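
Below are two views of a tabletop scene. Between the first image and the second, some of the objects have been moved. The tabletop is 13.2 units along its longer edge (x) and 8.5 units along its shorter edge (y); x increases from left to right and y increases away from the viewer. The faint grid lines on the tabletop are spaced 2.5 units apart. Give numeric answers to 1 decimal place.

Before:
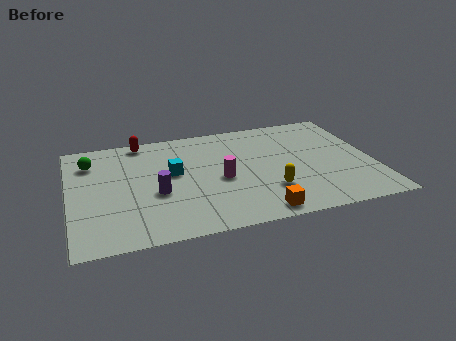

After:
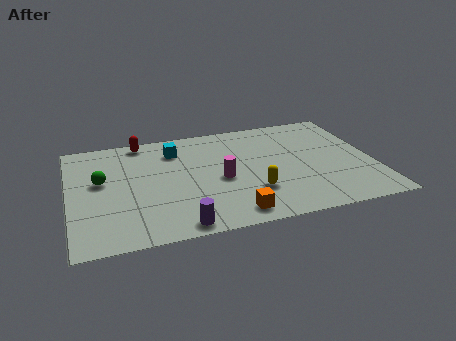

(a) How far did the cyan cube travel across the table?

1.8

The cyan cube was near (4.5, 4.8) before and (4.7, 6.6) after, so it travelled √(0.2² + 1.8²) ≈ 1.8 units.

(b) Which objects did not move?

the magenta cylinder and the red capsule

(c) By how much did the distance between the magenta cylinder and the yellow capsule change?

-0.6

Before: roughly 2.4 units apart; after: 1.8. That's 0.6 units closer together.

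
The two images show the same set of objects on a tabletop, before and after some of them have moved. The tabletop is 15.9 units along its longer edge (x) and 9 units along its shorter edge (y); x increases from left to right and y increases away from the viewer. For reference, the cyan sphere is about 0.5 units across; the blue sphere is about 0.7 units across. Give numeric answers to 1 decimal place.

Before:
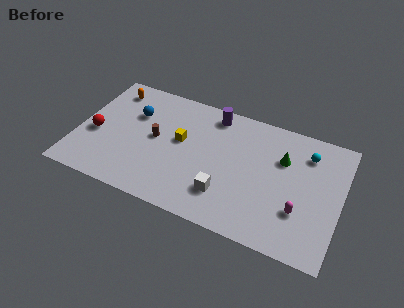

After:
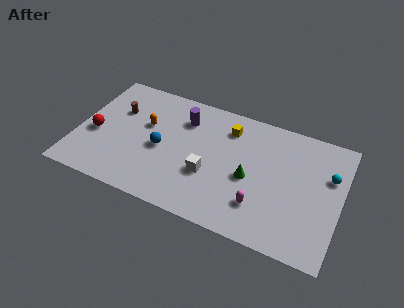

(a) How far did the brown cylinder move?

2.8

From (4.7, 4.7) to (2.2, 6.0), the brown cylinder covered √(2.5² + 1.3²) ≈ 2.8 units.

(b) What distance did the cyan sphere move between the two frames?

1.8

From (13.7, 7.0) to (15.1, 5.9), the cyan sphere covered √(1.4² + 1.1²) ≈ 1.8 units.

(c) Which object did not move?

the red sphere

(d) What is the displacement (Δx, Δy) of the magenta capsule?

(-2.3, -0.5)

The magenta capsule started near (13.6, 2.8) and ended near (11.3, 2.3).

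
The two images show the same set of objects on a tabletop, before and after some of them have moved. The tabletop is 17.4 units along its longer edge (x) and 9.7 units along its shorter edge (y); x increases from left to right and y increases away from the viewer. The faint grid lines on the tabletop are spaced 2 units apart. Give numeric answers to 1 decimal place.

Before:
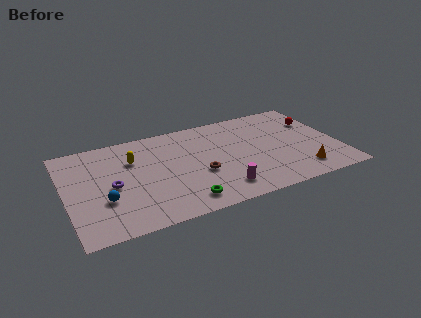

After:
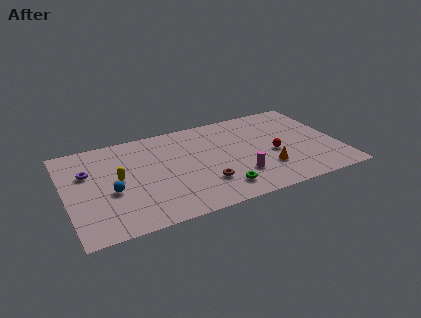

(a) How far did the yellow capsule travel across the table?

1.9

The yellow capsule was near (4.4, 6.7) before and (3.3, 5.1) after, so it travelled √(1.1² + 1.6²) ≈ 1.9 units.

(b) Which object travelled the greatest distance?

the red sphere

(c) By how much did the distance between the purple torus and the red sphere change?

-1.7

They were about 13.6 units apart before and 11.9 after — 1.7 units closer together.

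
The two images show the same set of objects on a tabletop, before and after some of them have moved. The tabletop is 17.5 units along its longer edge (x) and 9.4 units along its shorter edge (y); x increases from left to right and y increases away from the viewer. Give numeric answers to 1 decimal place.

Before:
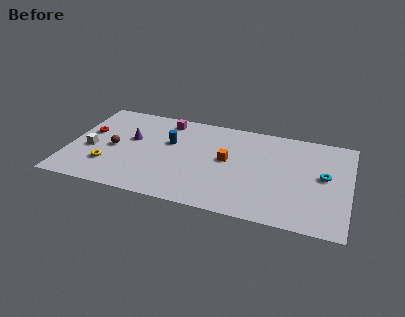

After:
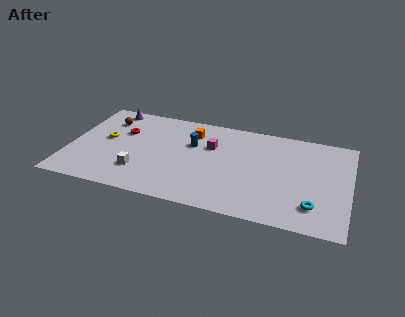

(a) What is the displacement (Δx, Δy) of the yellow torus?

(-0.4, 2.6)

The yellow torus was at about (2.6, 2.6) and moved to about (2.2, 5.2).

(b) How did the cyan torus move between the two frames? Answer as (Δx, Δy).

(-0.5, -3.0)

From the two frames, the cyan torus sits at roughly (15.9, 5.1) before and (15.4, 2.1) after.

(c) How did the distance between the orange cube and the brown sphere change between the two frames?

-1.7

They were about 7.1 units apart before and 5.4 after — 1.7 units closer together.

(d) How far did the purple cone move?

3.2

From (3.8, 5.6) to (2.2, 8.4), the purple cone covered √(1.6² + 2.8²) ≈ 3.2 units.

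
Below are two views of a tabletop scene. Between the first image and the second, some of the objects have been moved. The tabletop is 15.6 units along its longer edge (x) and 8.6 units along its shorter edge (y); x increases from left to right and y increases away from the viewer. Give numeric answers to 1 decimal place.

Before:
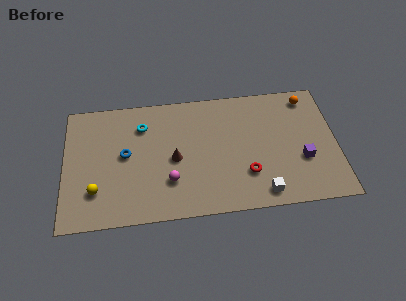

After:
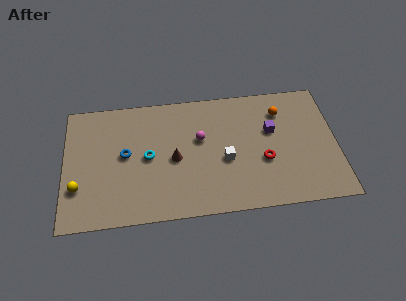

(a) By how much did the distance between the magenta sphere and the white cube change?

-3.3

Before: roughly 5.4 units apart; after: 2.1. That's 3.3 units closer together.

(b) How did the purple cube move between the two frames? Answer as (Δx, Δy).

(-1.7, 2.2)

The purple cube started near (13.6, 3.1) and ended near (11.9, 5.3).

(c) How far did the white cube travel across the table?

3.2

From (11.2, 1.1) to (9.2, 3.6), the white cube covered √(2.0² + 2.5²) ≈ 3.2 units.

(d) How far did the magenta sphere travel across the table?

3.2

The magenta sphere moved from about (6.0, 2.5) to (7.8, 5.2), a distance of √(1.8² + 2.7²) ≈ 3.2.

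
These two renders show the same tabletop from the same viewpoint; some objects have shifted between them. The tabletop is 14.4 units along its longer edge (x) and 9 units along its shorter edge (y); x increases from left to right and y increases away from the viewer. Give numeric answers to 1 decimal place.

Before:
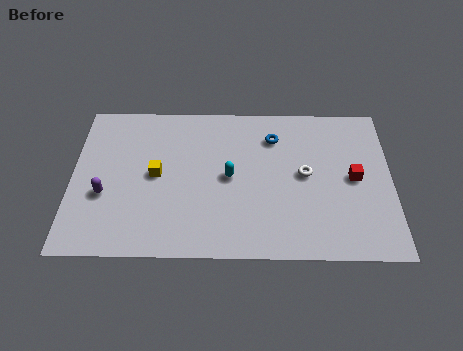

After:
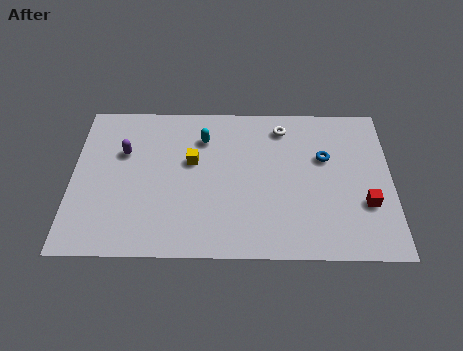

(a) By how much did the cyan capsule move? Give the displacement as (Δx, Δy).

(-1.2, 2.3)

From the two frames, the cyan capsule sits at roughly (7.1, 4.5) before and (5.9, 6.8) after.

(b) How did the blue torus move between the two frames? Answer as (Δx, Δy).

(2.3, -1.2)

The blue torus started near (9.1, 6.9) and ended near (11.4, 5.7).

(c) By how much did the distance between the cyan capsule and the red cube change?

+2.6

They were about 5.6 units apart before and 8.2 after — 2.6 units further apart.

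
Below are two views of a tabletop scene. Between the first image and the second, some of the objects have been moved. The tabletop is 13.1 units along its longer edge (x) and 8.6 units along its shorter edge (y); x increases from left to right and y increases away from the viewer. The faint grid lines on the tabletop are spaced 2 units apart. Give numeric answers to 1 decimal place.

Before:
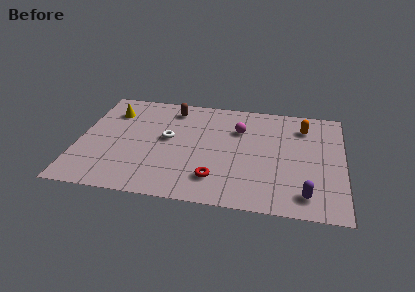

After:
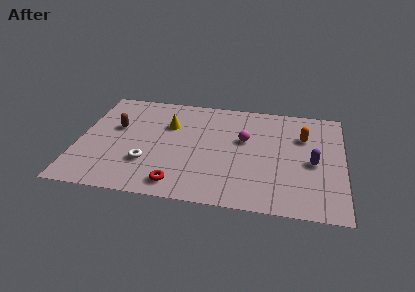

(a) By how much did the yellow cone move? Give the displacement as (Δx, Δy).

(2.9, -0.7)

The yellow cone started near (1.5, 6.5) and ended near (4.4, 5.8).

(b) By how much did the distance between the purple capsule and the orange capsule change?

-3.2

Before: roughly 5.3 units apart; after: 2.1. That's 3.2 units closer together.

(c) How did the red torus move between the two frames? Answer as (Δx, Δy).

(-1.8, -0.7)

The red torus started near (6.9, 1.9) and ended near (5.1, 1.2).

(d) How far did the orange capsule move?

0.8

The orange capsule moved from about (11.1, 6.7) to (11.1, 5.9), a distance of √(0.0² + 0.8²) ≈ 0.8.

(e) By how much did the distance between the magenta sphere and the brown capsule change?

+2.8

Before: roughly 3.6 units apart; after: 6.4. That's 2.8 units further apart.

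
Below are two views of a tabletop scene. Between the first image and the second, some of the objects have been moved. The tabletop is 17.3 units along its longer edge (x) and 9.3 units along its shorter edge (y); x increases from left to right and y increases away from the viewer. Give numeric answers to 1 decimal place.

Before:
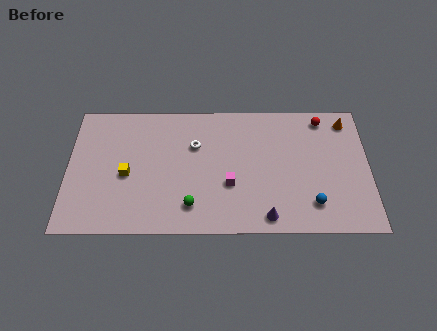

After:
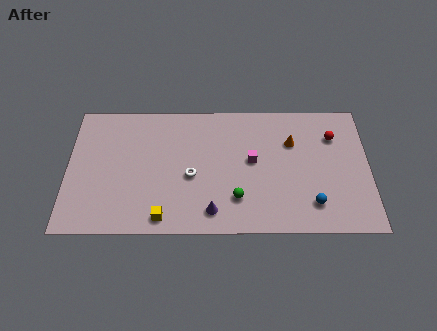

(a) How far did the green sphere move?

2.6

From (7.1, 1.9) to (9.7, 2.4), the green sphere covered √(2.6² + 0.5²) ≈ 2.6 units.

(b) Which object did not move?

the blue sphere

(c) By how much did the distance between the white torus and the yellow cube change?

-1.1

The distance was about 4.4 in the first image and 3.3 in the second, so they moved 1.1 units closer together.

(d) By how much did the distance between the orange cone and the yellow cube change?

-4.2

The distance was about 13.3 in the first image and 9.1 in the second, so they moved 4.2 units closer together.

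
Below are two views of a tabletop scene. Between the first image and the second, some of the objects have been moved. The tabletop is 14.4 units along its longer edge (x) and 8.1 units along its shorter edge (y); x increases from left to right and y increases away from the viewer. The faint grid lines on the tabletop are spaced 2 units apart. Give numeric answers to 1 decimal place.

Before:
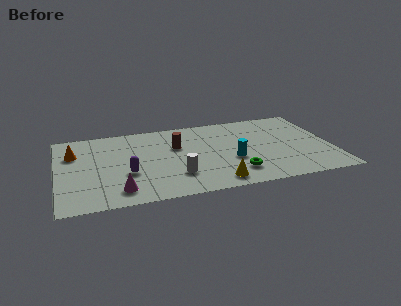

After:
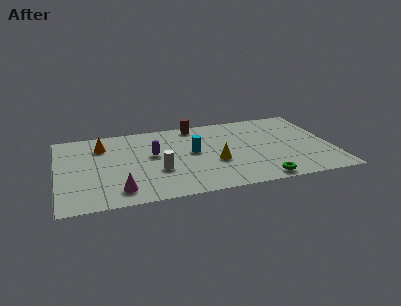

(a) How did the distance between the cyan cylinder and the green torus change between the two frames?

+3.6

The distance was about 1.3 in the first image and 4.9 in the second, so they moved 3.6 units further apart.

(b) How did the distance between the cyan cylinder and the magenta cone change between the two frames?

-1.2

They were about 6.2 units apart before and 5.0 after — 1.2 units closer together.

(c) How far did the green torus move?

1.6

The green torus moved from about (9.2, 1.8) to (10.4, 0.8), a distance of √(1.2² + 1.0²) ≈ 1.6.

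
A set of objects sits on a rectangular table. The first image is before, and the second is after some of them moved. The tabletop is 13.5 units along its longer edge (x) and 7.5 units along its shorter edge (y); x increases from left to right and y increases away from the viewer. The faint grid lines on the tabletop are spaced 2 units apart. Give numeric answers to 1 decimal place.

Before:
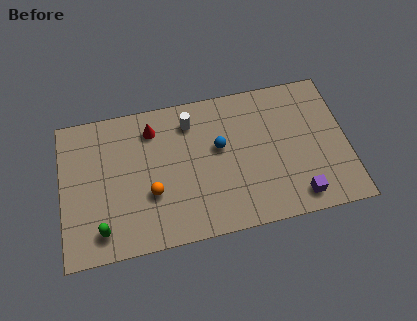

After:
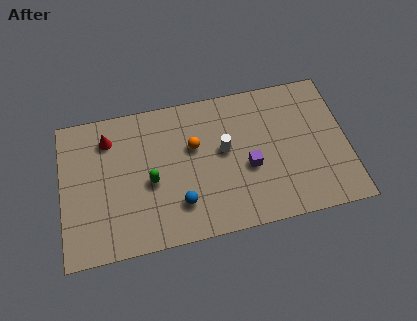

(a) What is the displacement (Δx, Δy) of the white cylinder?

(1.5, -1.8)

The white cylinder started near (6.2, 6.0) and ended near (7.7, 4.2).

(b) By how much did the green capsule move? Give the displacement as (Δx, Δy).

(2.4, 2.0)

From the two frames, the green capsule sits at roughly (1.8, 1.3) before and (4.2, 3.3) after.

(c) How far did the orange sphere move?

2.9

The orange sphere was near (4.2, 2.7) before and (6.3, 4.7) after, so it travelled √(2.1² + 2.0²) ≈ 2.9 units.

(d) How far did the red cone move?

2.1

From (4.4, 6.0) to (2.3, 5.9), the red cone covered √(2.1² + 0.1²) ≈ 2.1 units.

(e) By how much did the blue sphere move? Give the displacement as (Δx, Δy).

(-2.0, -2.5)

From the two frames, the blue sphere sits at roughly (7.5, 4.4) before and (5.5, 1.9) after.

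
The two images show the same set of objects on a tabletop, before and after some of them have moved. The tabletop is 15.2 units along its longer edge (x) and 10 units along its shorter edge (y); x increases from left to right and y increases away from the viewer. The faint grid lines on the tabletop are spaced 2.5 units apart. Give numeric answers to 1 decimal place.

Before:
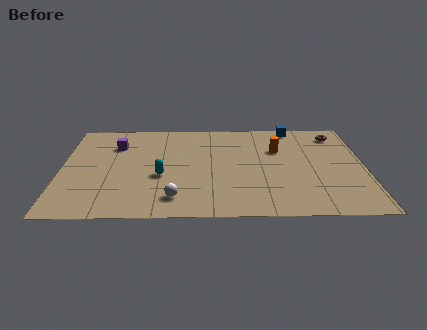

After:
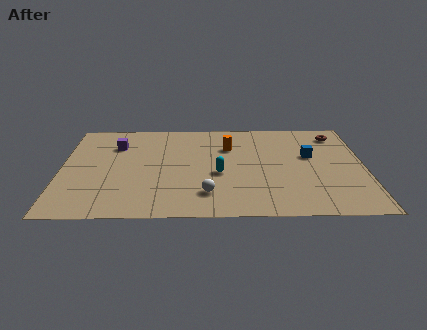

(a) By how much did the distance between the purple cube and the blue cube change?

+0.7

The distance was about 9.2 in the first image and 9.9 in the second, so they moved 0.7 units further apart.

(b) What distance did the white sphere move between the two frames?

1.6

From (5.7, 1.8) to (7.3, 2.2), the white sphere covered √(1.6² + 0.4²) ≈ 1.6 units.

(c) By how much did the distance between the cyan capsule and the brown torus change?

-2.6

Before: roughly 9.9 units apart; after: 7.3. That's 2.6 units closer together.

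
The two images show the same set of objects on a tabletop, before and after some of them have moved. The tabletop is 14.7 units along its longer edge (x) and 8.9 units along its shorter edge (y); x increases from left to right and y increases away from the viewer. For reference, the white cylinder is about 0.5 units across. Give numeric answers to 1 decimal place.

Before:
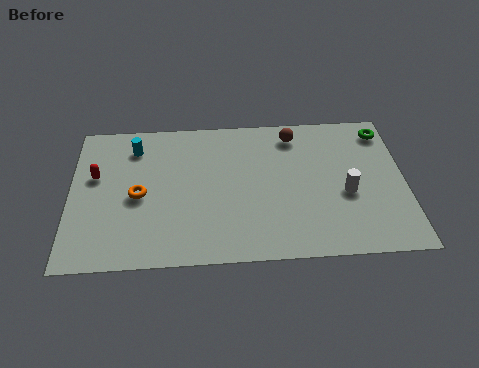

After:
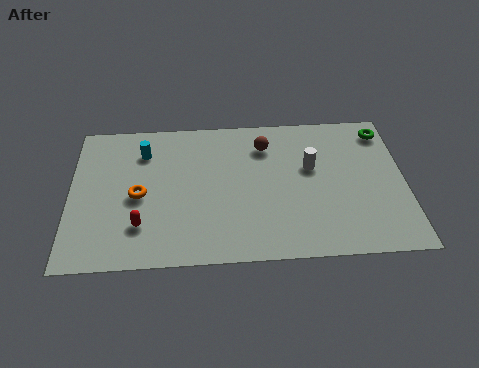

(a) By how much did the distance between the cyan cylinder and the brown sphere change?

-1.7

They were about 7.1 units apart before and 5.4 after — 1.7 units closer together.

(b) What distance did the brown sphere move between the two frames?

1.4

The brown sphere moved from about (9.9, 7.5) to (8.6, 6.9), a distance of √(1.3² + 0.6²) ≈ 1.4.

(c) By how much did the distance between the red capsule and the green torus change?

-1.0

They were about 13.0 units apart before and 12.0 after — 1.0 units closer together.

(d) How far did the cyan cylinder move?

0.5

The cyan cylinder was near (2.8, 7.1) before and (3.2, 6.8) after, so it travelled √(0.4² + 0.3²) ≈ 0.5 units.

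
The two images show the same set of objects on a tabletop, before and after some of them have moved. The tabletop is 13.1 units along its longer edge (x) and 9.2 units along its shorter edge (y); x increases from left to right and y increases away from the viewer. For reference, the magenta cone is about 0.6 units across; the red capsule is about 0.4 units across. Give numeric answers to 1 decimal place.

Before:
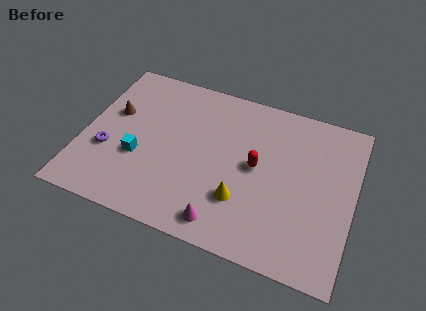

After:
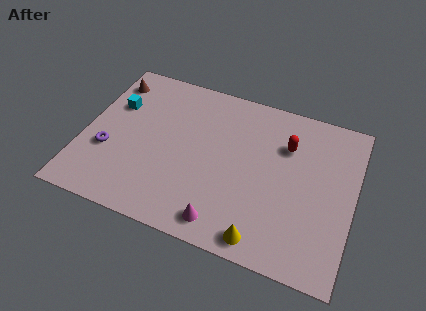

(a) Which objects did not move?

the magenta cone and the purple torus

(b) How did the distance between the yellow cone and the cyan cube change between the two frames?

+4.2

They were about 5.1 units apart before and 9.3 after — 4.2 units further apart.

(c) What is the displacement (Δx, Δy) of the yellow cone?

(1.2, -1.7)

The yellow cone started near (7.9, 2.7) and ended near (9.1, 1.0).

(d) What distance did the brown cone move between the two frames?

1.9

The brown cone was near (1.3, 5.6) before and (0.9, 7.5) after, so it travelled √(0.4² + 1.9²) ≈ 1.9 units.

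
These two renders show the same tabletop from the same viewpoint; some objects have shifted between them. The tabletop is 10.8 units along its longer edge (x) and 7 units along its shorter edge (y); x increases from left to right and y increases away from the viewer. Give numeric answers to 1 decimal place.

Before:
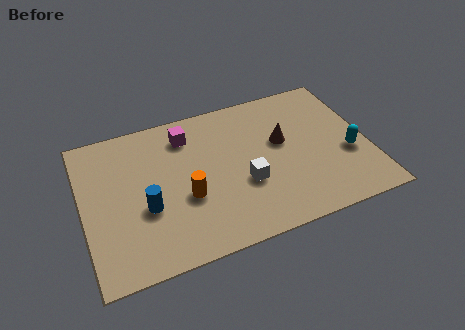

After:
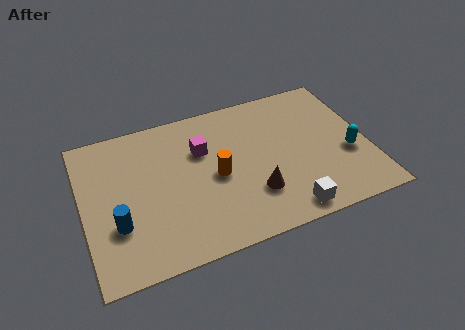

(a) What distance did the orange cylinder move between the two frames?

1.3

From (3.8, 2.7) to (5.0, 3.3), the orange cylinder covered √(1.2² + 0.6²) ≈ 1.3 units.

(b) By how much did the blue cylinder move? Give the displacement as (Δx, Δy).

(-1.1, -0.4)

The blue cylinder started near (2.3, 2.7) and ended near (1.2, 2.3).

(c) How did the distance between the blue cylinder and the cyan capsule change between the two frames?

+1.1

Before: roughly 7.7 units apart; after: 8.8. That's 1.1 units further apart.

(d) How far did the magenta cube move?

1.0

The magenta cube moved from about (4.1, 5.6) to (4.6, 4.7), a distance of √(0.5² + 0.9²) ≈ 1.0.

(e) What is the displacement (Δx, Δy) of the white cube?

(1.4, -1.8)

The white cube was at about (6.0, 2.6) and moved to about (7.4, 0.8).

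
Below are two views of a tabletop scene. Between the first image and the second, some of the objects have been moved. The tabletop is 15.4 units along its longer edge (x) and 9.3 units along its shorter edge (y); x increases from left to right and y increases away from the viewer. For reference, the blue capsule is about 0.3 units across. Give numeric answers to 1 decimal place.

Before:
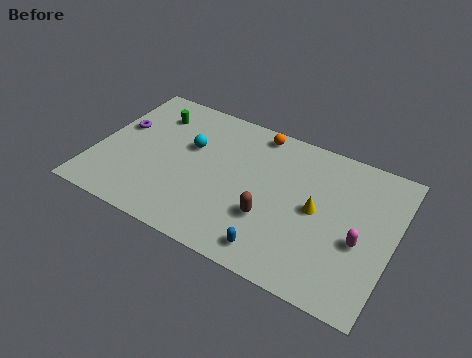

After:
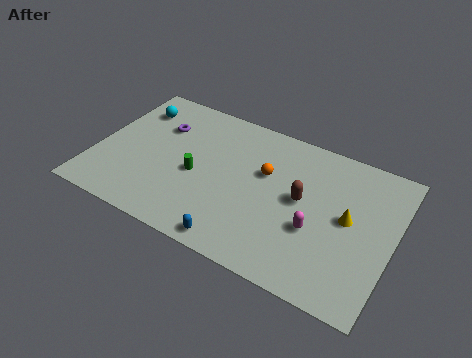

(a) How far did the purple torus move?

2.2

The purple torus moved from about (1.0, 5.6) to (3.0, 6.5), a distance of √(2.0² + 0.9²) ≈ 2.2.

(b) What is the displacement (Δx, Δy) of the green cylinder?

(2.8, -3.1)

The green cylinder was at about (2.5, 7.2) and moved to about (5.3, 4.1).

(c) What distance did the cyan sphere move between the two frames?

3.5

The cyan sphere was near (4.7, 5.8) before and (1.5, 7.2) after, so it travelled √(3.2² + 1.4²) ≈ 3.5 units.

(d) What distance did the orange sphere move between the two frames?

2.6

The orange sphere moved from about (7.9, 8.3) to (8.7, 5.8), a distance of √(0.8² + 2.5²) ≈ 2.6.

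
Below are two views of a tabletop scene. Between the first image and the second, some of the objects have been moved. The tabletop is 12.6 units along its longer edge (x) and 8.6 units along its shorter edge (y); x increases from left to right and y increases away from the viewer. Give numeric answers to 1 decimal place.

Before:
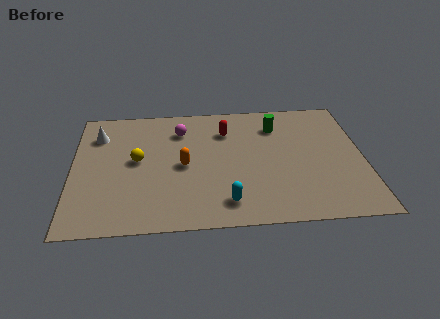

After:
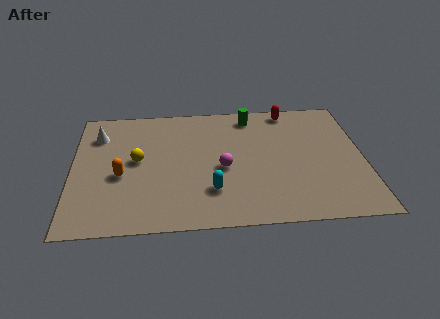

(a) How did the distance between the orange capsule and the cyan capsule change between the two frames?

+0.9

The distance was about 3.2 in the first image and 4.1 in the second, so they moved 0.9 units further apart.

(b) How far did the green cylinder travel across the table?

1.4

The green cylinder was near (8.9, 6.6) before and (7.8, 7.4) after, so it travelled √(1.1² + 0.8²) ≈ 1.4 units.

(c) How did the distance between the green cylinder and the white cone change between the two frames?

-1.0

The distance was about 7.8 in the first image and 6.8 in the second, so they moved 1.0 units closer together.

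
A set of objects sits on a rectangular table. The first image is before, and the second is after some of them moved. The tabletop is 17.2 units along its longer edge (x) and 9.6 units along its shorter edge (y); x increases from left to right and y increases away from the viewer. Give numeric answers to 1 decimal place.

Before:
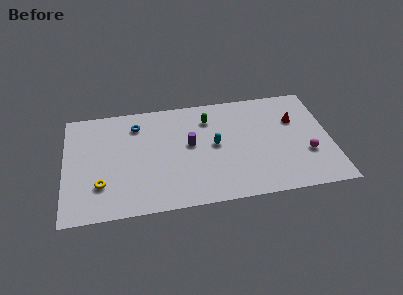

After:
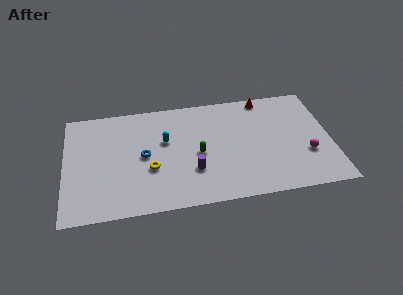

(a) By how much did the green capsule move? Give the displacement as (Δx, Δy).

(-0.8, -3.0)

From the two frames, the green capsule sits at roughly (9.4, 7.4) before and (8.6, 4.4) after.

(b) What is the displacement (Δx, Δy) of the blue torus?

(0.4, -2.8)

The blue torus was at about (4.7, 7.6) and moved to about (5.1, 4.8).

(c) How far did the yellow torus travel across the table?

3.3

The yellow torus was near (2.3, 2.7) before and (5.5, 3.6) after, so it travelled √(3.2² + 0.9²) ≈ 3.3 units.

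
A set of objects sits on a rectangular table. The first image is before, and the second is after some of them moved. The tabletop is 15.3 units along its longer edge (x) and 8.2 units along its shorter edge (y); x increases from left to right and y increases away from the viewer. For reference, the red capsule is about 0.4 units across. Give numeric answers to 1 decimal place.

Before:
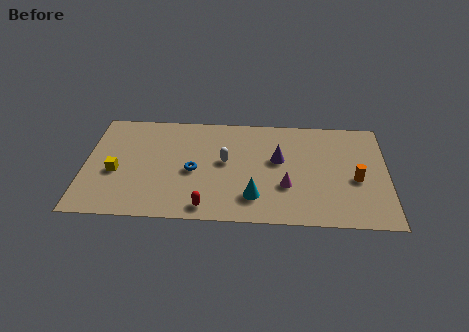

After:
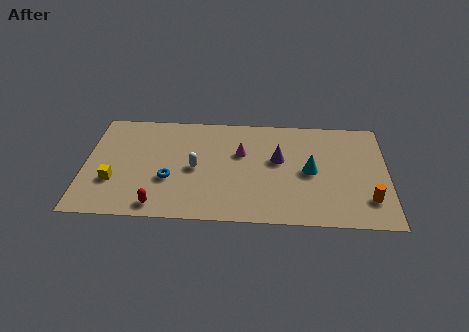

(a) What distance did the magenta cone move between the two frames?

3.3

The magenta cone was near (10.2, 2.8) before and (7.9, 5.2) after, so it travelled √(2.3² + 2.4²) ≈ 3.3 units.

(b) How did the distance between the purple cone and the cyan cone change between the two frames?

-1.3

Before: roughly 3.1 units apart; after: 1.8. That's 1.3 units closer together.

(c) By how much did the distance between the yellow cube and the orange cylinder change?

+0.7

They were about 12.1 units apart before and 12.8 after — 0.7 units further apart.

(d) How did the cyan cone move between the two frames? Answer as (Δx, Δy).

(2.8, 2.1)

The cyan cone started near (8.6, 1.9) and ended near (11.4, 4.0).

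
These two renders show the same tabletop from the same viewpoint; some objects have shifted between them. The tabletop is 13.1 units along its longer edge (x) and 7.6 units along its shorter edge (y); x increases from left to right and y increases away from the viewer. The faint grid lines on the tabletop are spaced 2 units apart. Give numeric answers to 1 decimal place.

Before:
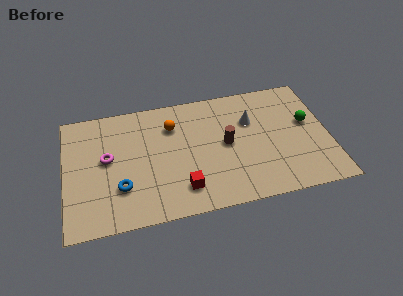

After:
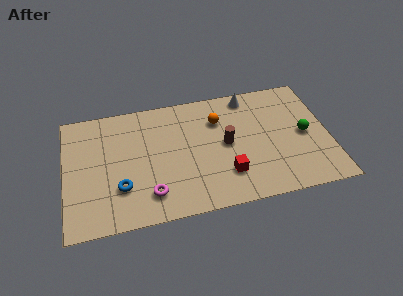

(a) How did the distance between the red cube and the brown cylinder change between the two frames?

-1.4

They were about 3.3 units apart before and 1.9 after — 1.4 units closer together.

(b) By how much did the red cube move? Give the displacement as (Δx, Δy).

(2.2, 0.4)

The red cube was at about (5.7, 1.6) and moved to about (7.9, 2.0).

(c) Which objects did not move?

the blue torus and the brown cylinder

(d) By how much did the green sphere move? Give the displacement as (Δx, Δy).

(-0.2, -0.7)

From the two frames, the green sphere sits at roughly (12.1, 4.4) before and (11.9, 3.7) after.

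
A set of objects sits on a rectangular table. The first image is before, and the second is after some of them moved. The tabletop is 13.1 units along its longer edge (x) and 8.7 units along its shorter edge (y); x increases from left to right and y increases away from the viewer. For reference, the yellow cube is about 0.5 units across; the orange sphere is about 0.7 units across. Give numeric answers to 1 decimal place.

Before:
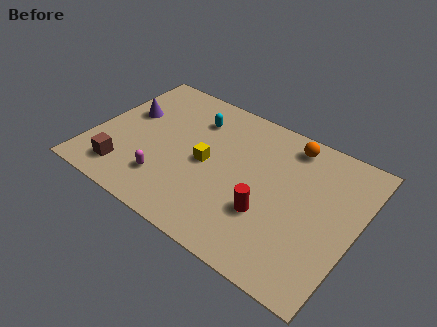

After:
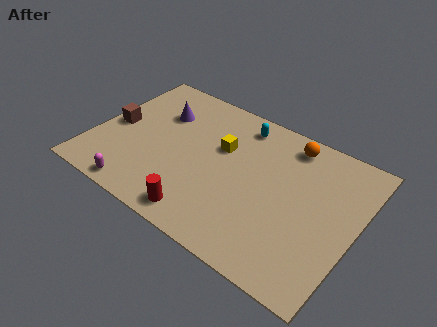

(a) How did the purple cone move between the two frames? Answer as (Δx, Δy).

(1.5, 0.8)

The purple cone started near (1.4, 5.3) and ended near (2.9, 6.1).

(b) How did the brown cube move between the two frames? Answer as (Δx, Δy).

(-1.1, 2.6)

The brown cube started near (2.0, 1.6) and ended near (0.9, 4.2).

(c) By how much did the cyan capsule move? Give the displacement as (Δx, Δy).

(2.2, 0.8)

The cyan capsule started near (4.6, 6.6) and ended near (6.8, 7.4).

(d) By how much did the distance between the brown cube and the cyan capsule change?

+1.1

Before: roughly 5.6 units apart; after: 6.7. That's 1.1 units further apart.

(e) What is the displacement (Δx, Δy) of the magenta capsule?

(-1.1, -1.3)

From the two frames, the magenta capsule sits at roughly (4.0, 2.1) before and (2.9, 0.8) after.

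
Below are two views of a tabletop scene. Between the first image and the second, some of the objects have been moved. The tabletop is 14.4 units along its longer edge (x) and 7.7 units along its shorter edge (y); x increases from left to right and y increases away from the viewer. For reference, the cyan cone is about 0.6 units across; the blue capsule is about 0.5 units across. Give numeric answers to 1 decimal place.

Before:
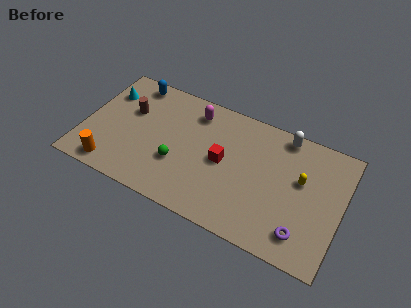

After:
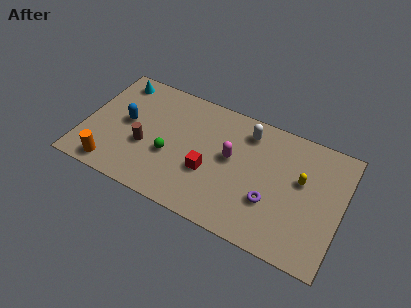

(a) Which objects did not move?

the orange cylinder and the yellow capsule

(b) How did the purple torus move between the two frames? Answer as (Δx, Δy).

(-1.9, 1.1)

The purple torus was at about (12.5, 1.5) and moved to about (10.6, 2.6).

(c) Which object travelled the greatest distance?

the magenta capsule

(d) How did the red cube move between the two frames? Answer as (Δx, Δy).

(-0.7, -1.0)

The red cube was at about (7.8, 3.9) and moved to about (7.1, 2.9).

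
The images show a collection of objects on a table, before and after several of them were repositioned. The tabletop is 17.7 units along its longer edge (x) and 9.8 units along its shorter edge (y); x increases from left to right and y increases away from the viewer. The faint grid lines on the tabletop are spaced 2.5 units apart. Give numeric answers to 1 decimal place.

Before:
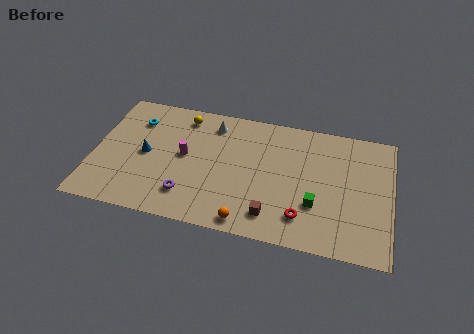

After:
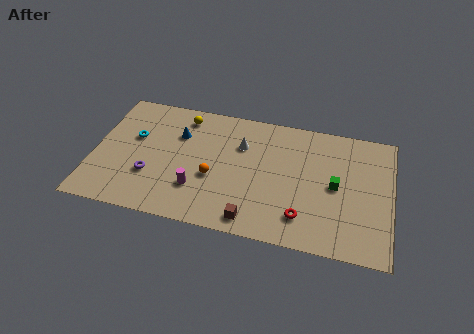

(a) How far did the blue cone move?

2.7

From (3.1, 4.8) to (4.9, 6.8), the blue cone covered √(1.8² + 2.0²) ≈ 2.7 units.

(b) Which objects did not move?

the red torus and the yellow sphere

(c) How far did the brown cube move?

1.3

From (10.8, 1.8) to (9.7, 1.2), the brown cube covered √(1.1² + 0.6²) ≈ 1.3 units.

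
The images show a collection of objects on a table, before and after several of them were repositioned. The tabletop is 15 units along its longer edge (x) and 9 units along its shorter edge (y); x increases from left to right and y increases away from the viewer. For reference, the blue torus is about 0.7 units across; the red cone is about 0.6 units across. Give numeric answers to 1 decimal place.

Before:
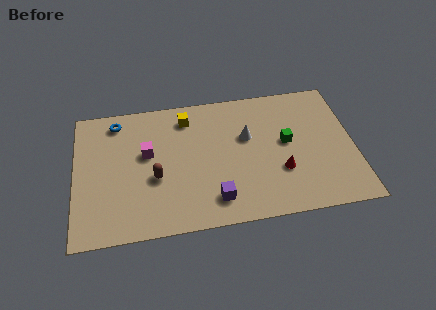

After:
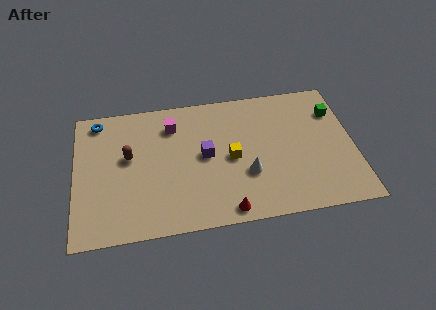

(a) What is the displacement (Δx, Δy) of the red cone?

(-3.0, -2.1)

From the two frames, the red cone sits at roughly (11.0, 3.0) before and (8.0, 0.9) after.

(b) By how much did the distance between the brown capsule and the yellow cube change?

+1.4

Before: roughly 4.2 units apart; after: 5.6. That's 1.4 units further apart.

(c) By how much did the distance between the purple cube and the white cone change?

-1.6

The distance was about 4.3 in the first image and 2.7 in the second, so they moved 1.6 units closer together.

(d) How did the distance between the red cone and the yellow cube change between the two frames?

-3.2

They were about 6.6 units apart before and 3.4 after — 3.2 units closer together.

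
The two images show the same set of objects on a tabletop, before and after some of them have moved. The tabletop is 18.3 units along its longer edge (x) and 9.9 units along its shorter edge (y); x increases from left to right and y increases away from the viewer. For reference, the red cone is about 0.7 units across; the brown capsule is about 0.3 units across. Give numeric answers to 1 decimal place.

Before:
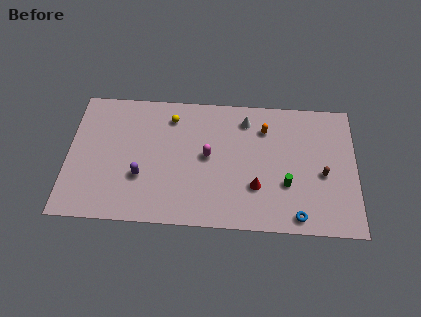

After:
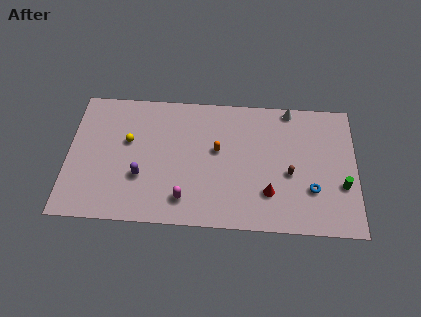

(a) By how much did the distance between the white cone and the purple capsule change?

+2.9

Before: roughly 8.1 units apart; after: 11.0. That's 2.9 units further apart.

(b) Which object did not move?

the purple capsule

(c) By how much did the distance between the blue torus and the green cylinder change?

-0.5

Before: roughly 2.4 units apart; after: 1.9. That's 0.5 units closer together.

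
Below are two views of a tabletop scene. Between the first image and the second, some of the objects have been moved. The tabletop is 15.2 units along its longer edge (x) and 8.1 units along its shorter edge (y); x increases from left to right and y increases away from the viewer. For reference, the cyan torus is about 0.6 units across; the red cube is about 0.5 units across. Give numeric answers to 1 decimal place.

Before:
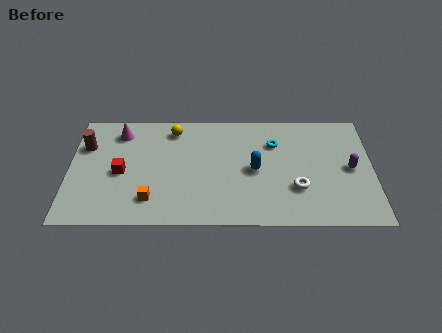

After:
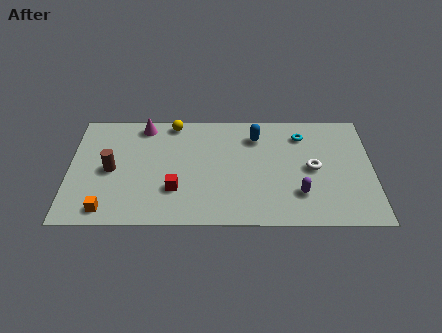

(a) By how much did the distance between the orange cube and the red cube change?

+1.3

Before: roughly 2.4 units apart; after: 3.7. That's 1.3 units further apart.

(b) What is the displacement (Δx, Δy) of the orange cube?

(-2.2, -0.7)

The orange cube started near (4.1, 1.8) and ended near (1.9, 1.1).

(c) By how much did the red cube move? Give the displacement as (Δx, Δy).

(2.7, -1.2)

The red cube was at about (2.6, 3.7) and moved to about (5.3, 2.5).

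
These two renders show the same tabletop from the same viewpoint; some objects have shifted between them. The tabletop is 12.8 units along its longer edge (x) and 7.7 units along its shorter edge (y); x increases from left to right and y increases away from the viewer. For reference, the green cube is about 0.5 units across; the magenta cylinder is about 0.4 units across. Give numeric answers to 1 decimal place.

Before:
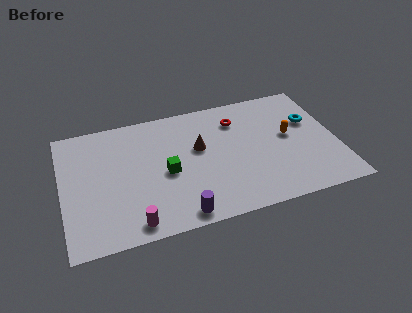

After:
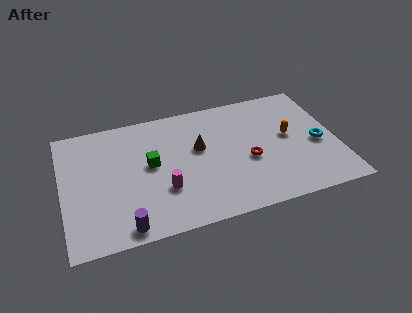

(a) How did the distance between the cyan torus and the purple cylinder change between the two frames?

+1.9

They were about 7.7 units apart before and 9.6 after — 1.9 units further apart.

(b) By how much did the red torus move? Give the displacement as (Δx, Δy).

(0.3, -2.7)

The red torus was at about (8.3, 5.9) and moved to about (8.6, 3.2).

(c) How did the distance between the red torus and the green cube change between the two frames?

+0.4

The distance was about 4.2 in the first image and 4.6 in the second, so they moved 0.4 units further apart.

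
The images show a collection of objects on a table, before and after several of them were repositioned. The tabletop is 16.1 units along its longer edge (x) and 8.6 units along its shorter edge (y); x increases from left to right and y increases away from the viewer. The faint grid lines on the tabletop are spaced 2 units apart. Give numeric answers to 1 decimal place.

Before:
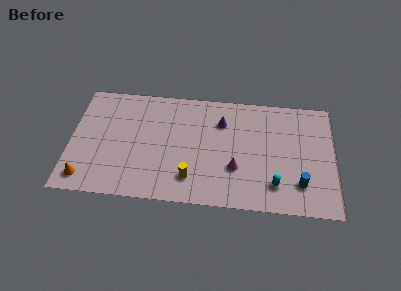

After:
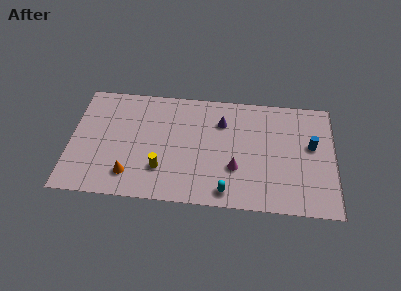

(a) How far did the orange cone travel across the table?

2.7

The orange cone moved from about (1.0, 1.3) to (3.7, 1.8), a distance of √(2.7² + 0.5²) ≈ 2.7.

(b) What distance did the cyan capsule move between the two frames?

3.0

The cyan capsule moved from about (12.5, 1.9) to (9.6, 1.1), a distance of √(2.9² + 0.8²) ≈ 3.0.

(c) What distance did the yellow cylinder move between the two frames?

1.9

The yellow cylinder moved from about (7.4, 1.9) to (5.6, 2.4), a distance of √(1.8² + 0.5²) ≈ 1.9.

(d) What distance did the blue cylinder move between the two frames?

3.0

From (14.0, 2.1) to (14.7, 5.0), the blue cylinder covered √(0.7² + 2.9²) ≈ 3.0 units.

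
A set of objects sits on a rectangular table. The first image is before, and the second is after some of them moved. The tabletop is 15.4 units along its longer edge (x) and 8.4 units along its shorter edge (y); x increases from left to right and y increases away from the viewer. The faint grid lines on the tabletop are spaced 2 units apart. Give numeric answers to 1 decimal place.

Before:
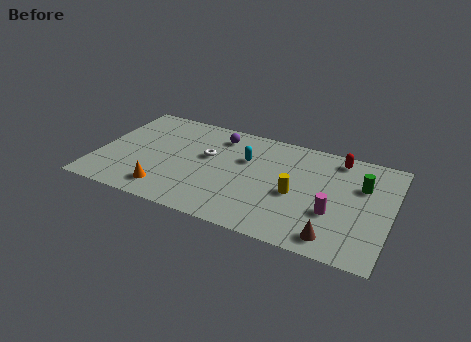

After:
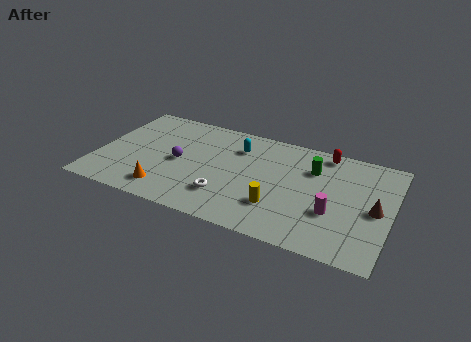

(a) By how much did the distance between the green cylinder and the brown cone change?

-0.6

They were about 4.5 units apart before and 3.9 after — 0.6 units closer together.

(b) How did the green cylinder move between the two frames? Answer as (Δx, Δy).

(-2.6, 0.4)

The green cylinder started near (13.8, 5.6) and ended near (11.2, 6.0).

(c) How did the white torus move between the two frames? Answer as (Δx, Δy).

(1.3, -2.8)

The white torus was at about (5.7, 5.0) and moved to about (7.0, 2.2).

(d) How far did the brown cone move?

3.4

The brown cone moved from about (12.7, 1.2) to (14.6, 4.0), a distance of √(1.9² + 2.8²) ≈ 3.4.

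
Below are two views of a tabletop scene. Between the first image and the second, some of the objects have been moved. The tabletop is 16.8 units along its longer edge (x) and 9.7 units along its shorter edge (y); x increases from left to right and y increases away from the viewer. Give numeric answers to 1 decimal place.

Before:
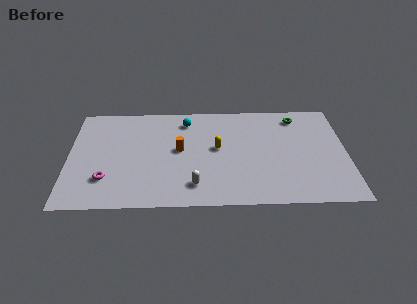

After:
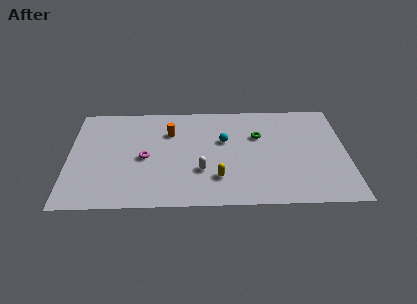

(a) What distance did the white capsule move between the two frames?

1.4

From (7.6, 1.9) to (8.0, 3.2), the white capsule covered √(0.4² + 1.3²) ≈ 1.4 units.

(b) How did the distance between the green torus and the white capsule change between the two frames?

-4.2

Before: roughly 8.9 units apart; after: 4.7. That's 4.2 units closer together.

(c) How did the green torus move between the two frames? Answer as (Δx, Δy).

(-2.4, -1.8)

The green torus started near (13.9, 8.2) and ended near (11.5, 6.4).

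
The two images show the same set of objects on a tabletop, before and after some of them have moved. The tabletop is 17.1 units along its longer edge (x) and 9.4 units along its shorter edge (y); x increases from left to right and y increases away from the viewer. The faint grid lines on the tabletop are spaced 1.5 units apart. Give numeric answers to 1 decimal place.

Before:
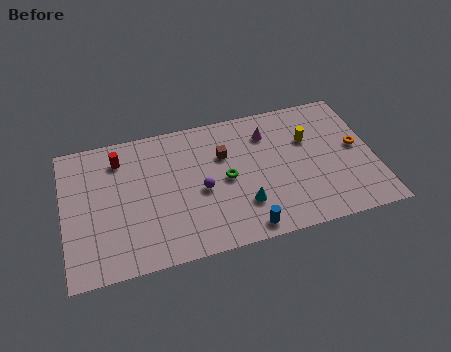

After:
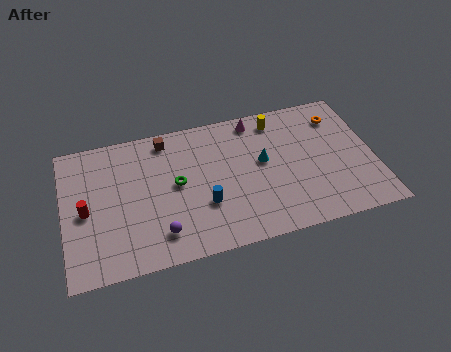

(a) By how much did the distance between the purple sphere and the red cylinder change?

-0.8

Before: roughly 5.4 units apart; after: 4.6. That's 0.8 units closer together.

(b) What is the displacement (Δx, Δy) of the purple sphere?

(-2.4, -2.3)

From the two frames, the purple sphere sits at roughly (7.5, 4.2) before and (5.1, 1.9) after.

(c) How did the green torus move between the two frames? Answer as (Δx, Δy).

(-2.7, 0.4)

The green torus started near (8.9, 4.6) and ended near (6.2, 5.0).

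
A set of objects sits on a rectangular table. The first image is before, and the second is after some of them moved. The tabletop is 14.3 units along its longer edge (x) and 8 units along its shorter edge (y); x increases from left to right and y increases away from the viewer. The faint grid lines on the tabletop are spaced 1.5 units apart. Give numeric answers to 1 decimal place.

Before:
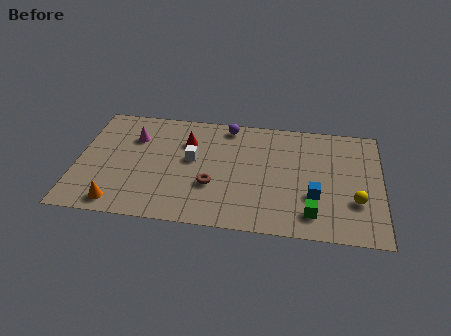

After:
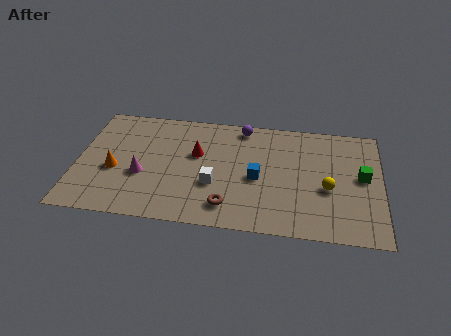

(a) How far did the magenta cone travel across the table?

2.6

The magenta cone was near (2.6, 5.7) before and (3.1, 3.1) after, so it travelled √(0.5² + 2.6²) ≈ 2.6 units.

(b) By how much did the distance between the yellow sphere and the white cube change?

-2.6

The distance was about 7.9 in the first image and 5.3 in the second, so they moved 2.6 units closer together.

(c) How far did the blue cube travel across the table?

2.8

From (11.2, 2.7) to (8.5, 3.6), the blue cube covered √(2.7² + 0.9²) ≈ 2.8 units.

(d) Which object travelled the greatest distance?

the green cube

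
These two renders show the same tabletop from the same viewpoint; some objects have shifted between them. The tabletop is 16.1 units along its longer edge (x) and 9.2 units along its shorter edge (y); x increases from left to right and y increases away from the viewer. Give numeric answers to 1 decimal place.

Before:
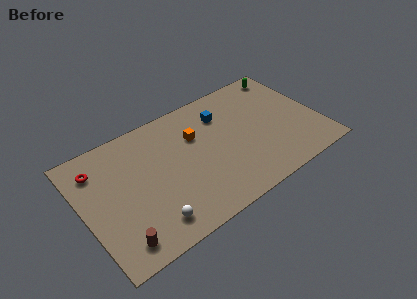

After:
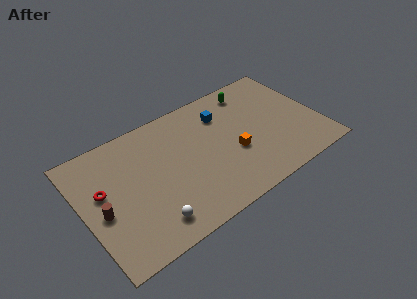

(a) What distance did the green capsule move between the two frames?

2.6

The green capsule was near (14.7, 8.1) before and (12.1, 7.8) after, so it travelled √(2.6² + 0.3²) ≈ 2.6 units.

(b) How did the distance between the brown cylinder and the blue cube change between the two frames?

-0.5

Before: roughly 9.8 units apart; after: 9.3. That's 0.5 units closer together.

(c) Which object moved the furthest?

the orange cube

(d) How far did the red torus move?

1.8

The red torus was near (1.3, 7.2) before and (1.4, 5.4) after, so it travelled √(0.1² + 1.8²) ≈ 1.8 units.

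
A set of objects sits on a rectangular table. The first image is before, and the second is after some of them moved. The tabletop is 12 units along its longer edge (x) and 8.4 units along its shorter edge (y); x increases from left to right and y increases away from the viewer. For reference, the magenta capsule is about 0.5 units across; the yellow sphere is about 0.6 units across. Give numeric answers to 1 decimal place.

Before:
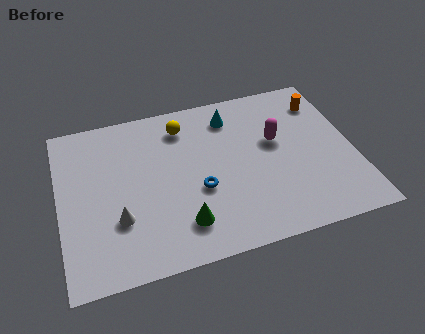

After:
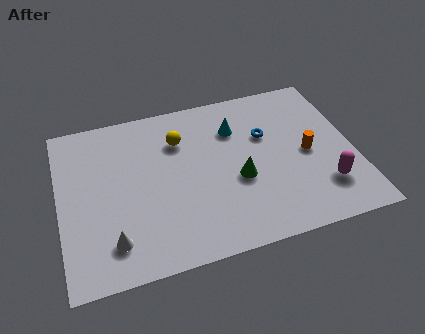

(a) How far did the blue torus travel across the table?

3.6

From (5.6, 3.3) to (8.5, 5.4), the blue torus covered √(2.9² + 2.1²) ≈ 3.6 units.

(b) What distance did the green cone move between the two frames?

2.9

The green cone moved from about (4.8, 1.8) to (7.2, 3.4), a distance of √(2.4² + 1.6²) ≈ 2.9.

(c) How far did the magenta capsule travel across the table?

3.4

From (8.9, 5.0) to (10.6, 2.1), the magenta capsule covered √(1.7² + 2.9²) ≈ 3.4 units.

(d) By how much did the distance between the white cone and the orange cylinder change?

-1.1

They were about 9.5 units apart before and 8.4 after — 1.1 units closer together.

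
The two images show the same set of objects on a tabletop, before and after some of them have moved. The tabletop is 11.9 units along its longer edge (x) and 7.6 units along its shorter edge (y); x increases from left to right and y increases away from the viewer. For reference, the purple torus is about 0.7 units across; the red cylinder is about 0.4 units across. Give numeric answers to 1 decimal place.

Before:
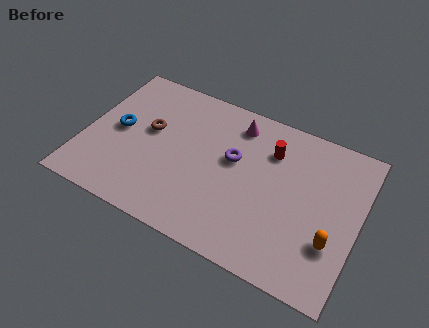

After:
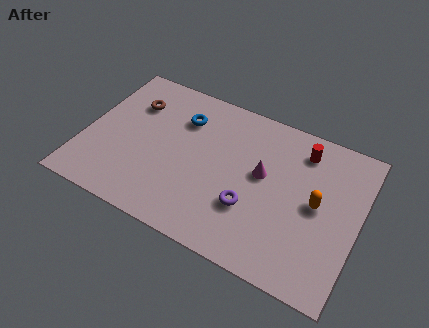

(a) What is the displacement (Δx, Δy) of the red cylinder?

(1.3, 0.6)

The red cylinder started near (7.9, 5.6) and ended near (9.2, 6.2).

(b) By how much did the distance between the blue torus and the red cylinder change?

-1.5

They were about 6.7 units apart before and 5.2 after — 1.5 units closer together.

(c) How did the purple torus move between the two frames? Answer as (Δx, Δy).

(1.0, -2.0)

The purple torus was at about (6.4, 4.5) and moved to about (7.4, 2.5).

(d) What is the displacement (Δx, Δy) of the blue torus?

(2.6, 1.7)

The blue torus was at about (1.4, 3.9) and moved to about (4.0, 5.6).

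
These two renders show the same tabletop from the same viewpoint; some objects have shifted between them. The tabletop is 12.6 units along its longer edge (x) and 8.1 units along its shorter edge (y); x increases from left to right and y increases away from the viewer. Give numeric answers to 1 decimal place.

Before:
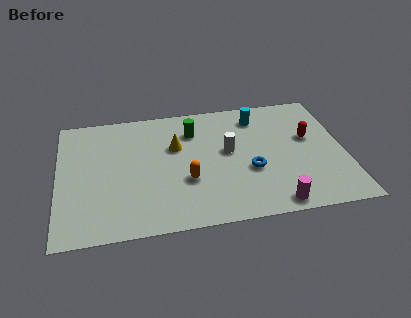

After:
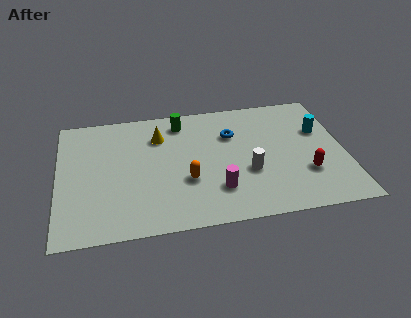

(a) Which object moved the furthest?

the cyan cylinder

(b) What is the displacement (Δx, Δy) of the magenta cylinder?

(-2.4, 1.3)

The magenta cylinder started near (9.3, 0.8) and ended near (6.9, 2.1).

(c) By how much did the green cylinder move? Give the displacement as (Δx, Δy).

(-0.5, 0.7)

The green cylinder was at about (6.0, 6.1) and moved to about (5.5, 6.8).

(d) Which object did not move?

the orange capsule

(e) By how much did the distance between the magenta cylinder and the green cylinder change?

-1.3

The distance was about 6.2 in the first image and 4.9 in the second, so they moved 1.3 units closer together.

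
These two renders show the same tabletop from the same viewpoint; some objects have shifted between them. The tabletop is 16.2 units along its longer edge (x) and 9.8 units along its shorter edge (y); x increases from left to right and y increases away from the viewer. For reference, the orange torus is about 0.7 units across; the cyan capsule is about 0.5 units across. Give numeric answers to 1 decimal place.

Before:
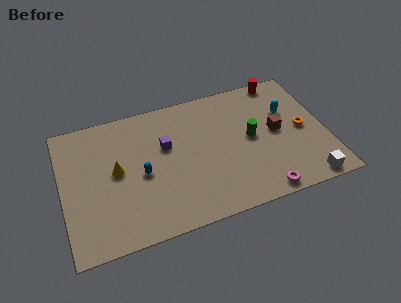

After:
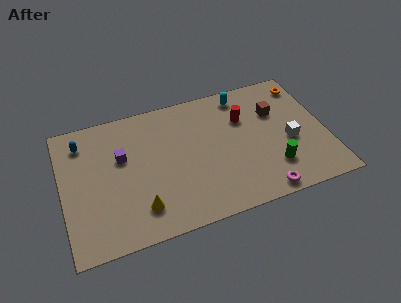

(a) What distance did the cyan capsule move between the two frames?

3.3

From (14.0, 6.4) to (11.4, 8.5), the cyan capsule covered √(2.6² + 2.1²) ≈ 3.3 units.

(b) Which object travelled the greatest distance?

the blue capsule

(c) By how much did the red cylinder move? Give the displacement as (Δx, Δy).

(-2.6, -2.3)

The red cylinder was at about (13.9, 9.0) and moved to about (11.3, 6.7).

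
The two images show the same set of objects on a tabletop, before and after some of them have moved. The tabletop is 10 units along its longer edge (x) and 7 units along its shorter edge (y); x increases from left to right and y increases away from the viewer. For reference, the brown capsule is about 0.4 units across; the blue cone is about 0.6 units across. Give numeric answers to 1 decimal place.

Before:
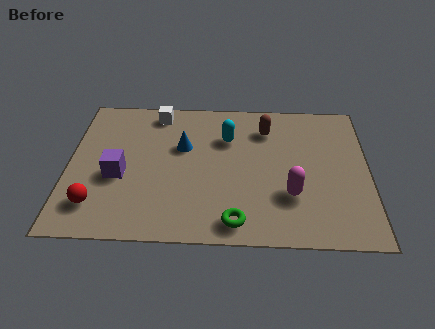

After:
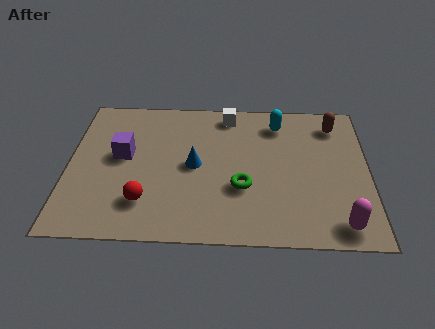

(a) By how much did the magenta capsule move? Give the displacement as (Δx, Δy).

(1.6, -1.3)

The magenta capsule was at about (7.4, 2.2) and moved to about (9.0, 0.9).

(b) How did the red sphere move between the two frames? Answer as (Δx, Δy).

(1.6, 0.2)

The red sphere started near (1.0, 1.5) and ended near (2.6, 1.7).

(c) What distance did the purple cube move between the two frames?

1.0

The purple cube moved from about (1.7, 2.9) to (1.8, 3.9), a distance of √(0.1² + 1.0²) ≈ 1.0.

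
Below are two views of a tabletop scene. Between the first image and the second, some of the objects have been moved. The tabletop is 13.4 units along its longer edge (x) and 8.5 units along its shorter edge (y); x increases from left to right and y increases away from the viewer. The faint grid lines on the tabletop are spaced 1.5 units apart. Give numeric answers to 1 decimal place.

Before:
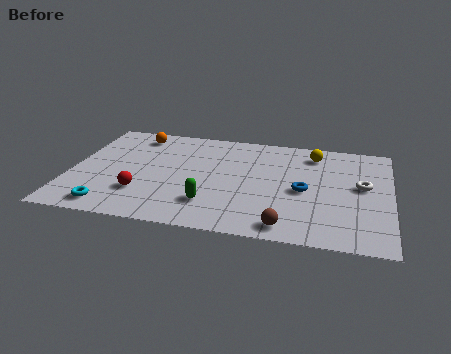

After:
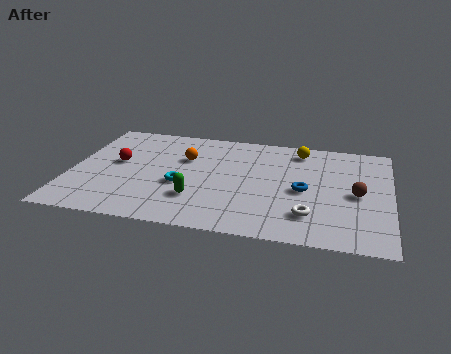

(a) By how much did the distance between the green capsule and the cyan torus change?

-3.0

The distance was about 4.2 in the first image and 1.2 in the second, so they moved 3.0 units closer together.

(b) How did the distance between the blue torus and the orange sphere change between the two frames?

-2.6

The distance was about 8.0 in the first image and 5.4 in the second, so they moved 2.6 units closer together.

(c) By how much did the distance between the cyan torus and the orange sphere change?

-3.9

The distance was about 6.1 in the first image and 2.2 in the second, so they moved 3.9 units closer together.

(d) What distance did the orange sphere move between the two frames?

2.7

From (2.5, 7.2) to (4.7, 5.6), the orange sphere covered √(2.2² + 1.6²) ≈ 2.7 units.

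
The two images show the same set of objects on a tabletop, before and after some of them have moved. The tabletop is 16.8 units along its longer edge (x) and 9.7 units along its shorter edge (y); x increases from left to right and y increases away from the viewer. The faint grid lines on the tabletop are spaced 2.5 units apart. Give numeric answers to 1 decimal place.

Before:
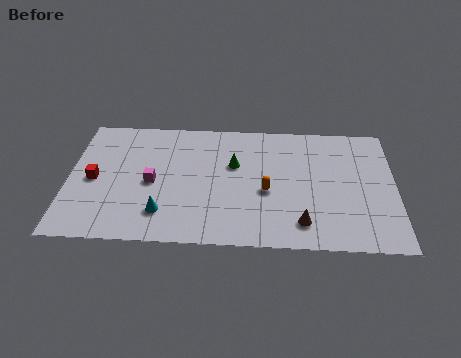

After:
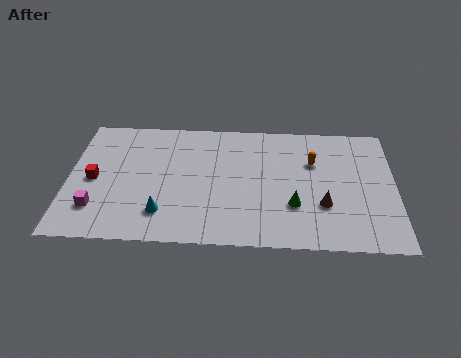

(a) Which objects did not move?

the red cube and the cyan cone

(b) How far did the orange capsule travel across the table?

3.4

From (10.2, 4.1) to (12.6, 6.5), the orange capsule covered √(2.4² + 2.4²) ≈ 3.4 units.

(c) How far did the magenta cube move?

3.5

The magenta cube was near (4.3, 4.5) before and (1.5, 2.4) after, so it travelled √(2.8² + 2.1²) ≈ 3.5 units.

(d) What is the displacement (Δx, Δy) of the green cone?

(3.1, -3.0)

The green cone was at about (8.5, 6.1) and moved to about (11.6, 3.1).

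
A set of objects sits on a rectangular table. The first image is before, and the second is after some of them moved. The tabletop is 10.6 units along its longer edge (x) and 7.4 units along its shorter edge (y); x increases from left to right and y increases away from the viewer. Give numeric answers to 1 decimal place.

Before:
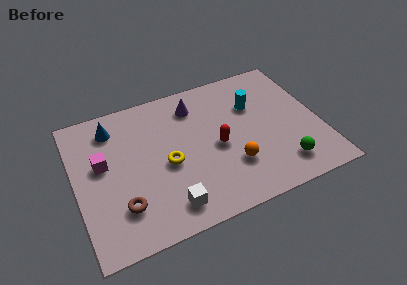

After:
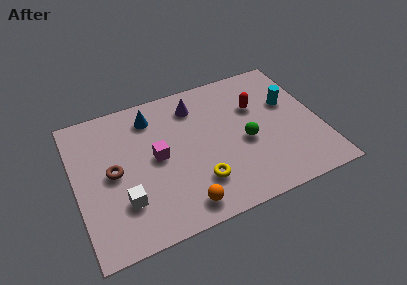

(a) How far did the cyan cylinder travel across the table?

1.6

From (7.9, 5.0) to (9.4, 4.6), the cyan cylinder covered √(1.5² + 0.4²) ≈ 1.6 units.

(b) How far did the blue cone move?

1.7

From (1.8, 6.0) to (3.5, 6.0), the blue cone covered √(1.7² + 0.0²) ≈ 1.7 units.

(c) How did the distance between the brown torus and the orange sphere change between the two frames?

-1.0

The distance was about 4.8 in the first image and 3.8 in the second, so they moved 1.0 units closer together.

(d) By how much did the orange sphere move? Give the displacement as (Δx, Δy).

(-2.3, -1.2)

From the two frames, the orange sphere sits at roughly (6.6, 2.2) before and (4.3, 1.0) after.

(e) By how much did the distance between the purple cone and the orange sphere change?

+1.1

The distance was about 3.9 in the first image and 5.0 in the second, so they moved 1.1 units further apart.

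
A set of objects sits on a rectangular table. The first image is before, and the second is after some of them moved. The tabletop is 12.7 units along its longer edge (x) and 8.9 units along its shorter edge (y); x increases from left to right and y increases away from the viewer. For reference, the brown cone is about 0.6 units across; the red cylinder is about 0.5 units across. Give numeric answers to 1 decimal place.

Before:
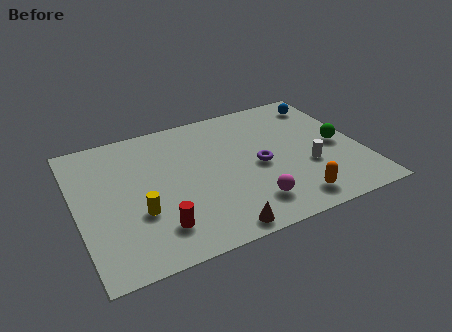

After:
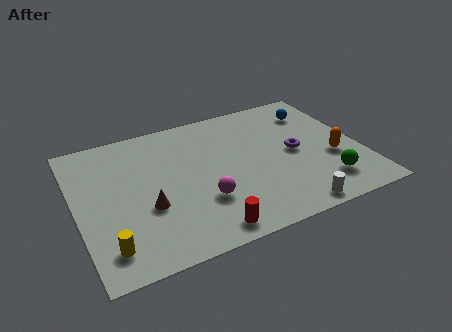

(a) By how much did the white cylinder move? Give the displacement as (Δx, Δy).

(-1.1, -2.4)

From the two frames, the white cylinder sits at roughly (10.2, 3.2) before and (9.1, 0.8) after.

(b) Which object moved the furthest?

the brown cone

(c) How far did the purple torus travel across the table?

1.7

The purple torus was near (8.1, 4.1) before and (9.8, 4.4) after, so it travelled √(1.7² + 0.3²) ≈ 1.7 units.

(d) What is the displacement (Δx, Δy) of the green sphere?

(-0.9, -2.3)

The green sphere started near (11.7, 4.2) and ended near (10.8, 1.9).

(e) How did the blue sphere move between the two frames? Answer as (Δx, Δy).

(-0.5, -0.5)

The blue sphere started near (11.6, 7.4) and ended near (11.1, 6.9).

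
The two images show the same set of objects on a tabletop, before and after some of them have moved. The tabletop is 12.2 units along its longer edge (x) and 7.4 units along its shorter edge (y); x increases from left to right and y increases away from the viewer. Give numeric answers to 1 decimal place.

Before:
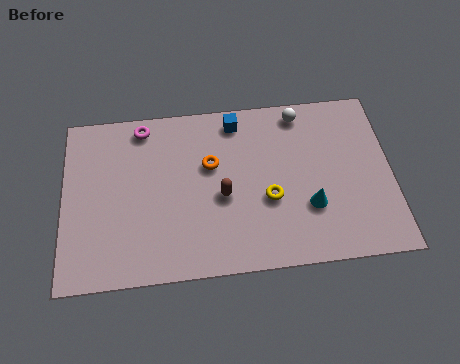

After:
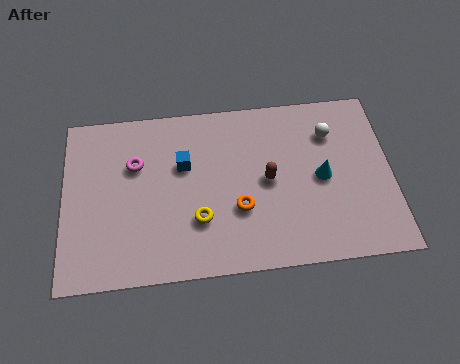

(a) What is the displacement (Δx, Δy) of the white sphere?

(1.1, -1.0)

The white sphere started near (8.9, 6.5) and ended near (10.0, 5.5).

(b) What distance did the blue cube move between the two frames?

2.6

The blue cube was near (6.5, 6.4) before and (4.5, 4.7) after, so it travelled √(2.0² + 1.7²) ≈ 2.6 units.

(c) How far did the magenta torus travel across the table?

1.6

From (3.0, 6.5) to (2.7, 4.9), the magenta torus covered √(0.3² + 1.6²) ≈ 1.6 units.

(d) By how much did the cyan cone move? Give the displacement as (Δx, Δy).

(0.5, 1.2)

From the two frames, the cyan cone sits at roughly (9.1, 2.4) before and (9.6, 3.6) after.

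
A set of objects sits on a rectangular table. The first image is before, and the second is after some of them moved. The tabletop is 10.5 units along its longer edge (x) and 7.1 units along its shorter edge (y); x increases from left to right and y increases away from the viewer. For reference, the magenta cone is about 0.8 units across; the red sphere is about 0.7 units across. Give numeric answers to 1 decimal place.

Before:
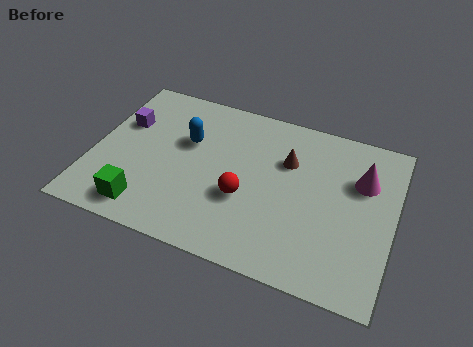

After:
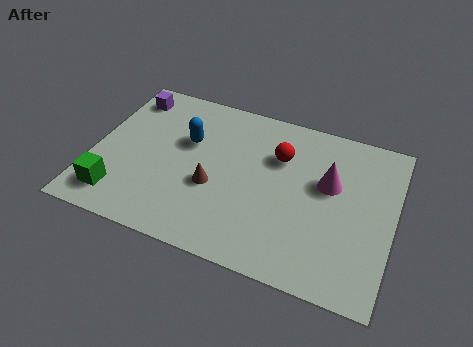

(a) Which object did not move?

the blue capsule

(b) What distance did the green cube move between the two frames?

1.0

The green cube was near (2.1, 1.1) before and (1.1, 1.3) after, so it travelled √(1.0² + 0.2²) ≈ 1.0 units.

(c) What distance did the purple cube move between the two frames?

1.3

The purple cube was near (0.9, 4.6) before and (0.9, 5.9) after, so it travelled √(0.0² + 1.3²) ≈ 1.3 units.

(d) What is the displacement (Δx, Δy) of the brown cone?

(-2.4, -2.0)

The brown cone started near (6.7, 4.8) and ended near (4.3, 2.8).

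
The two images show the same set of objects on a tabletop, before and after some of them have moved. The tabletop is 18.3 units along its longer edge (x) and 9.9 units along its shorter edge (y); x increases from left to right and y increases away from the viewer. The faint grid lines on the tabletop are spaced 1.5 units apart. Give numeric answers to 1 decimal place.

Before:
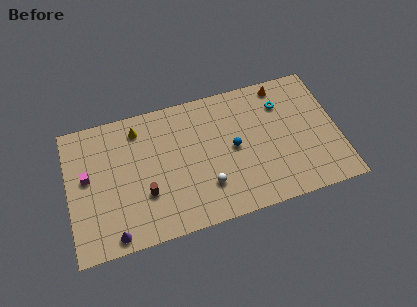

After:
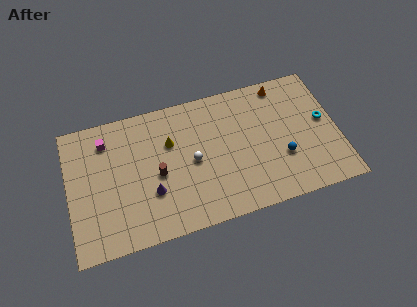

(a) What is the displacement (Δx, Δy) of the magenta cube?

(1.4, 2.3)

The magenta cube started near (1.3, 5.6) and ended near (2.7, 7.9).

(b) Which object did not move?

the orange cone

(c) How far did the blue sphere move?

3.6

The blue sphere was near (11.2, 5.0) before and (14.4, 3.4) after, so it travelled √(3.2² + 1.6²) ≈ 3.6 units.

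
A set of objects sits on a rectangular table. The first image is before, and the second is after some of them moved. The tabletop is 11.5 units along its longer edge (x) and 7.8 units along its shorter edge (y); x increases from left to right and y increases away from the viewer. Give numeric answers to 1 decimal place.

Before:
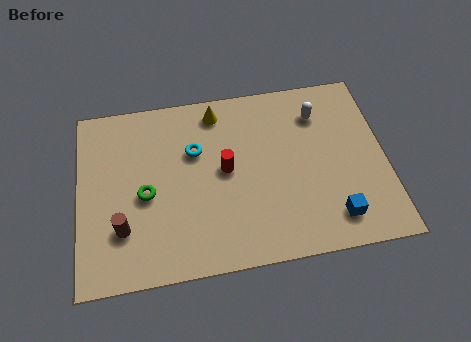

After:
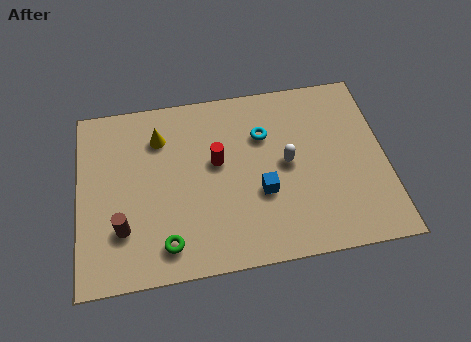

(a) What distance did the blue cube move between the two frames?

3.0

The blue cube was near (9.4, 1.4) before and (6.8, 2.9) after, so it travelled √(2.6² + 1.5²) ≈ 3.0 units.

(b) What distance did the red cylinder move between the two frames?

0.5

The red cylinder moved from about (5.5, 4.1) to (5.2, 4.5), a distance of √(0.3² + 0.4²) ≈ 0.5.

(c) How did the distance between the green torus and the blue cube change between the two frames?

-3.3

The distance was about 7.2 in the first image and 3.9 in the second, so they moved 3.3 units closer together.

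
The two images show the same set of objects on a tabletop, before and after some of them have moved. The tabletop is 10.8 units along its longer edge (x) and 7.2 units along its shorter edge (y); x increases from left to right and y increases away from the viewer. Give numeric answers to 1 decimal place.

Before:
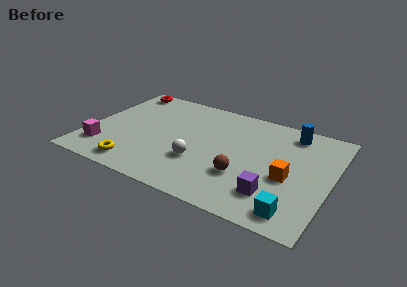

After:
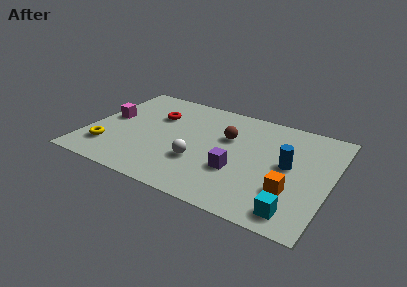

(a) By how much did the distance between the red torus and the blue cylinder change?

-1.6

The distance was about 7.8 in the first image and 6.2 in the second, so they moved 1.6 units closer together.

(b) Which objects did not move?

the white sphere and the cyan cube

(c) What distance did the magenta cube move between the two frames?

2.3

The magenta cube was near (0.9, 1.6) before and (0.8, 3.9) after, so it travelled √(0.1² + 2.3²) ≈ 2.3 units.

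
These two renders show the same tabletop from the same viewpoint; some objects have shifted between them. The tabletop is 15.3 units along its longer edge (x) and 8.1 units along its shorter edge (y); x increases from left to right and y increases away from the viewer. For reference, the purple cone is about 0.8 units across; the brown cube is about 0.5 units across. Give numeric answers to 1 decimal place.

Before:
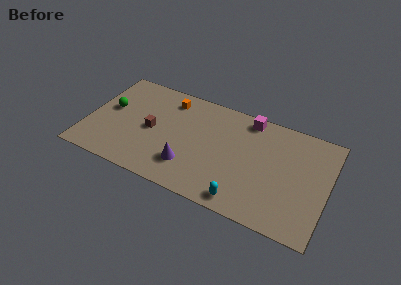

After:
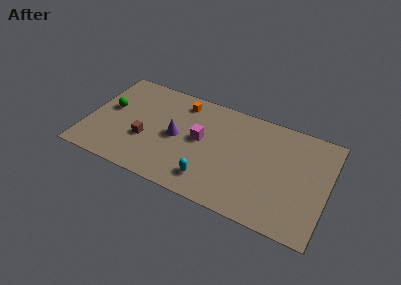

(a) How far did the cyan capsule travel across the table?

2.3

The cyan capsule was near (10.3, 1.0) before and (8.1, 1.6) after, so it travelled √(2.2² + 0.6²) ≈ 2.3 units.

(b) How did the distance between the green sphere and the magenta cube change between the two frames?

-3.2

The distance was about 9.1 in the first image and 5.9 in the second, so they moved 3.2 units closer together.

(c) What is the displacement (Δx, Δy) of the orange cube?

(0.8, 0.1)

From the two frames, the orange cube sits at roughly (4.9, 6.7) before and (5.7, 6.8) after.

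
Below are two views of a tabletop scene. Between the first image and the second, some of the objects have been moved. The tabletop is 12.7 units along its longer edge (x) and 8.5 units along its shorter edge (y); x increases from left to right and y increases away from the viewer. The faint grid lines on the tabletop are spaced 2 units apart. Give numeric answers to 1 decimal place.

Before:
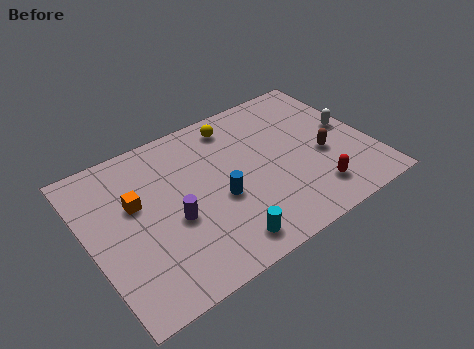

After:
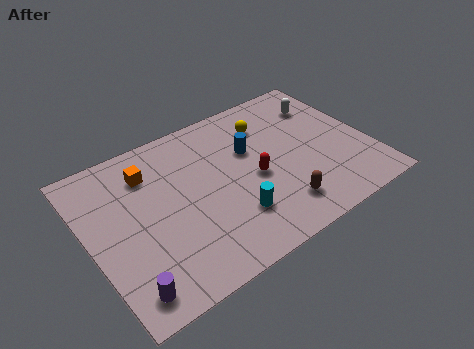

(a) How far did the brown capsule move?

3.0

From (10.5, 3.5) to (8.1, 1.7), the brown capsule covered √(2.4² + 1.8²) ≈ 3.0 units.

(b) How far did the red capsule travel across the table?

3.1

The red capsule was near (9.7, 1.7) before and (7.4, 3.8) after, so it travelled √(2.3² + 2.1²) ≈ 3.1 units.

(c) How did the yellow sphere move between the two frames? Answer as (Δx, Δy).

(1.4, -0.7)

The yellow sphere was at about (7.1, 7.2) and moved to about (8.5, 6.5).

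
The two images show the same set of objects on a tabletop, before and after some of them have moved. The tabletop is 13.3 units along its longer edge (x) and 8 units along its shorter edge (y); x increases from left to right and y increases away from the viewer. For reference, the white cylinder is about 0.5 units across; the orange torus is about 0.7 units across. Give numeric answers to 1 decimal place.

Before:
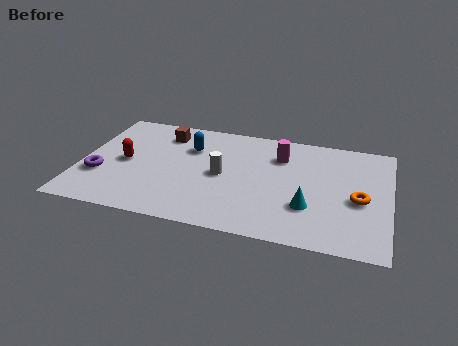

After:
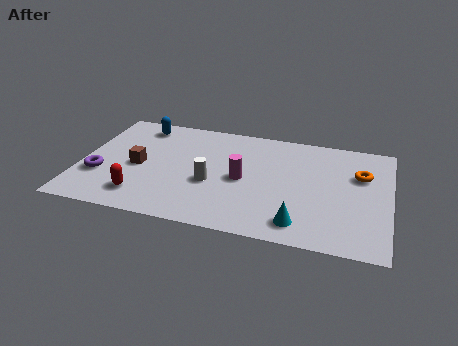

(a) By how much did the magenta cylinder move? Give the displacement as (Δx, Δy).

(-1.5, -2.1)

The magenta cylinder was at about (8.5, 5.9) and moved to about (7.0, 3.8).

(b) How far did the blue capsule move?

2.6

The blue capsule moved from about (4.6, 5.6) to (2.3, 6.8), a distance of √(2.3² + 1.2²) ≈ 2.6.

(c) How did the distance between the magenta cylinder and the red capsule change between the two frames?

-2.2

The distance was about 6.9 in the first image and 4.7 in the second, so they moved 2.2 units closer together.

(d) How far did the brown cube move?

2.8

The brown cube moved from about (3.4, 6.4) to (2.5, 3.7), a distance of √(0.9² + 2.7²) ≈ 2.8.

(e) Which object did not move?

the purple torus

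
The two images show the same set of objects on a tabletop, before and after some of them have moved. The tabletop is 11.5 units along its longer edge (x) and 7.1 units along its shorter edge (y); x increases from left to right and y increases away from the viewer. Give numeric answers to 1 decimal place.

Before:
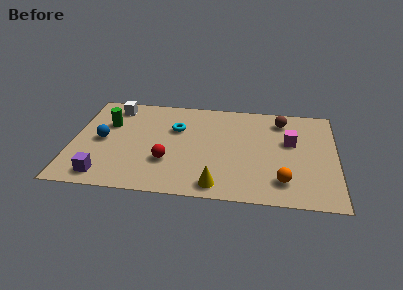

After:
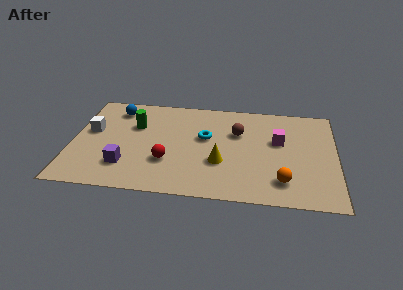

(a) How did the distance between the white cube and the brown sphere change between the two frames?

-1.0

They were about 7.4 units apart before and 6.4 after — 1.0 units closer together.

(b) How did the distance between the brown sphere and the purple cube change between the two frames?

-3.4

They were about 9.0 units apart before and 5.6 after — 3.4 units closer together.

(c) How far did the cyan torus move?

1.4

The cyan torus moved from about (4.5, 4.7) to (5.8, 4.2), a distance of √(1.3² + 0.5²) ≈ 1.4.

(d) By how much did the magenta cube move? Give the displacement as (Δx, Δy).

(-0.5, 0.0)

The magenta cube was at about (9.5, 4.3) and moved to about (9.0, 4.3).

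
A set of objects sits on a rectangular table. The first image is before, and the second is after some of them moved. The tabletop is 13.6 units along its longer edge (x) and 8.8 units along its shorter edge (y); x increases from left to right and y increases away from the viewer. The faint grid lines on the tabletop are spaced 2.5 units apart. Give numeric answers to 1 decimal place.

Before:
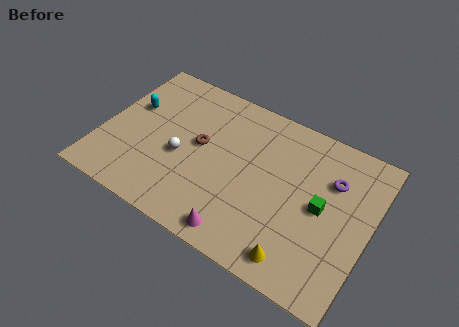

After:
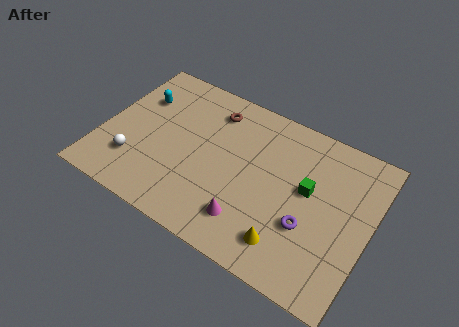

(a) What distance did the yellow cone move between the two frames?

0.8

From (10.5, 1.2) to (9.9, 1.7), the yellow cone covered √(0.6² + 0.5²) ≈ 0.8 units.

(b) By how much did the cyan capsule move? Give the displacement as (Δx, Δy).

(0.3, 0.7)

The cyan capsule was at about (1.2, 5.4) and moved to about (1.5, 6.1).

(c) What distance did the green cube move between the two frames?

1.0

The green cube was near (11.2, 4.4) before and (10.4, 5.0) after, so it travelled √(0.8² + 0.6²) ≈ 1.0 units.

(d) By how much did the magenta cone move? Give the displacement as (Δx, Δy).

(0.3, 0.9)

The magenta cone started near (7.6, 1.0) and ended near (7.9, 1.9).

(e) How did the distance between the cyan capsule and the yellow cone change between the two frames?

-0.7

The distance was about 10.2 in the first image and 9.5 in the second, so they moved 0.7 units closer together.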